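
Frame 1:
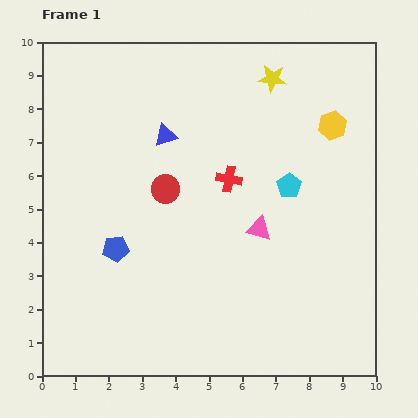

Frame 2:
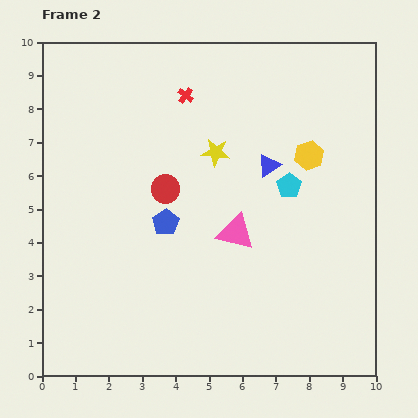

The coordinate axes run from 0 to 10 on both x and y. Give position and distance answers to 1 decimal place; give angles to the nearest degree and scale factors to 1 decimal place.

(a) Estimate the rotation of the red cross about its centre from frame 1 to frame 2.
29° clockwise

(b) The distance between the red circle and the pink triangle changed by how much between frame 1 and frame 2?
-0.5

Distance in frame 1: 3.0. Distance in frame 2: 2.5.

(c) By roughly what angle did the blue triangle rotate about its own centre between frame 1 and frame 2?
17° counter-clockwise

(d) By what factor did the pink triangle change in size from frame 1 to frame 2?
1.5×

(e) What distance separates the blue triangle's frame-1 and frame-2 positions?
3.2

The blue triangle moved from (3.7, 7.2) to (6.8, 6.3), a distance of √(3.1² + 0.9²) ≈ 3.2.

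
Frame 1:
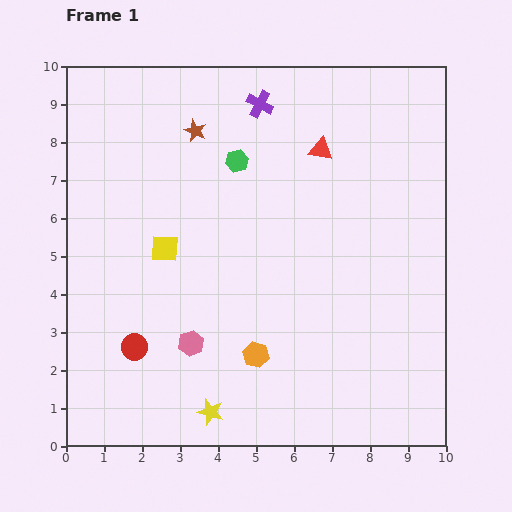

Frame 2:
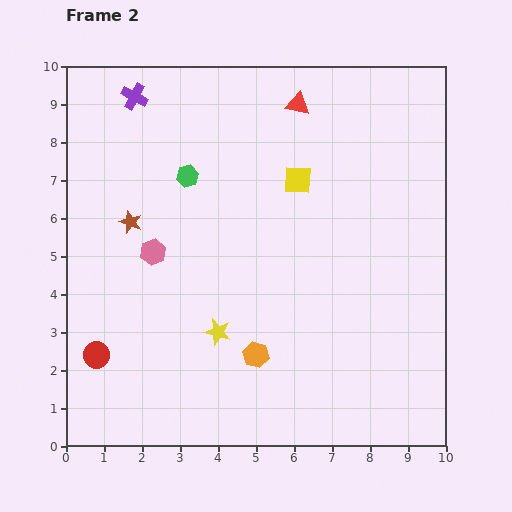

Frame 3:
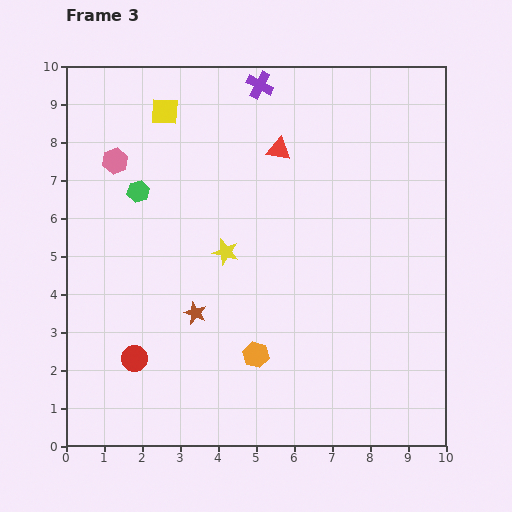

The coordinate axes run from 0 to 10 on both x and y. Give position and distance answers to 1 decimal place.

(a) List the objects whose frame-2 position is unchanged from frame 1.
the orange hexagon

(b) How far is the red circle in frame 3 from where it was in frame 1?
0.3

The red circle moved from (1.8, 2.6) to (1.8, 2.3), a distance of √(0.0² + 0.3²) ≈ 0.3.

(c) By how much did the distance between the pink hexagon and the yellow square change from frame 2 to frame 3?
-2.4

Distance in frame 2: 4.2. Distance in frame 3: 1.8.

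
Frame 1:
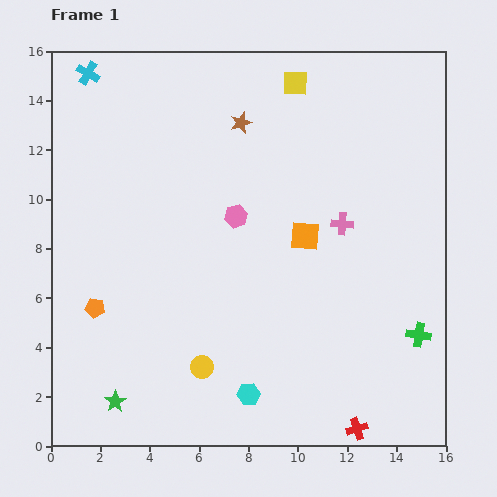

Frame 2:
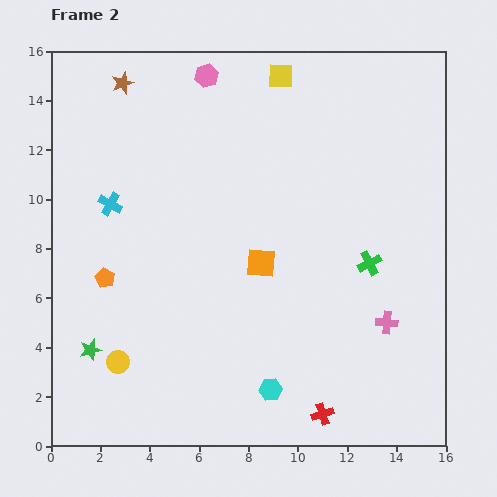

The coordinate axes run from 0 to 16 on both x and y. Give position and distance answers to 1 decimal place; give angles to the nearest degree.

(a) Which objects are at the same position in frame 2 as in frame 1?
none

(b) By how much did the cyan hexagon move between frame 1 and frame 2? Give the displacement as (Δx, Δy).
(0.9, 0.2)

The cyan hexagon was at (8.0, 2.1) in frame 1 and (8.9, 2.3) in frame 2.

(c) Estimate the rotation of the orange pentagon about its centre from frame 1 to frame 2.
19° clockwise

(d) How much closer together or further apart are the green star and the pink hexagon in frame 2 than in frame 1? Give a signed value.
+3.1

Distance in frame 1: 9.0. Distance in frame 2: 12.1.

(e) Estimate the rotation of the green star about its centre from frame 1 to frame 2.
19° clockwise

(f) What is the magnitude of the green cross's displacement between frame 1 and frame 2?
3.5

The green cross moved from (14.9, 4.5) to (12.9, 7.4), a distance of √(2.0² + 2.9²) ≈ 3.5.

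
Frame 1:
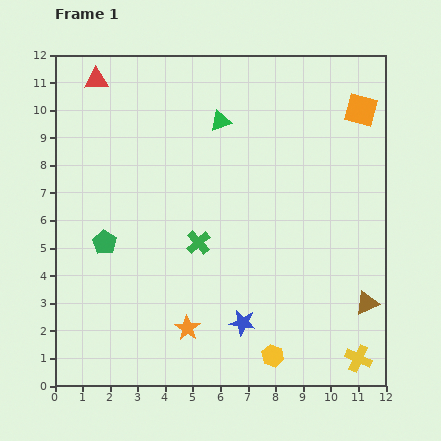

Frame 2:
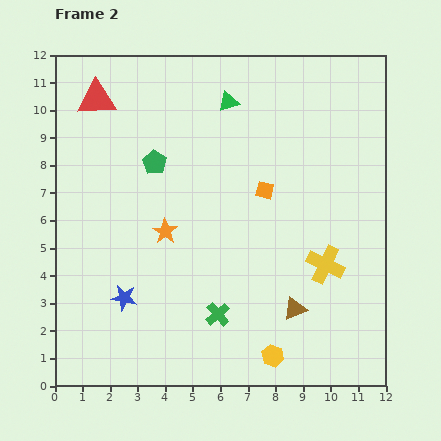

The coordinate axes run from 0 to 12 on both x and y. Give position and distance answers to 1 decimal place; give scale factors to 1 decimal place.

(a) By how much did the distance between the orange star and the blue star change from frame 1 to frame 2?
+0.8

Distance in frame 1: 2.0. Distance in frame 2: 2.8.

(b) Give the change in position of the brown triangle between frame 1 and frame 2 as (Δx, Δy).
(-2.6, -0.2)

The brown triangle was at (11.3, 3.0) in frame 1 and (8.7, 2.8) in frame 2.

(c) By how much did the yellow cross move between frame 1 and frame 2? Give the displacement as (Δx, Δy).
(-1.2, 3.4)

The yellow cross was at (11.0, 1.0) in frame 1 and (9.8, 4.4) in frame 2.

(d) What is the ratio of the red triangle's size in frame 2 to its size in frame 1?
1.6×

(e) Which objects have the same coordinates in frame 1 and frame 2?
the yellow hexagon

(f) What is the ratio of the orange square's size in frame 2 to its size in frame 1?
0.6×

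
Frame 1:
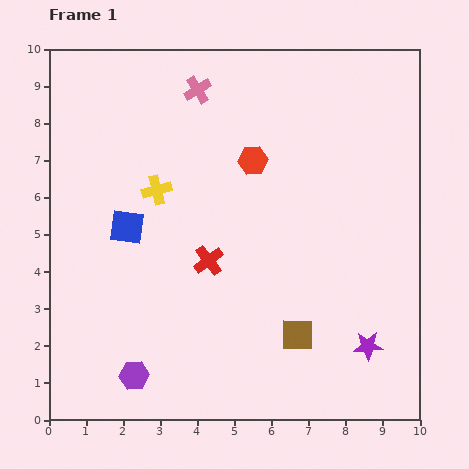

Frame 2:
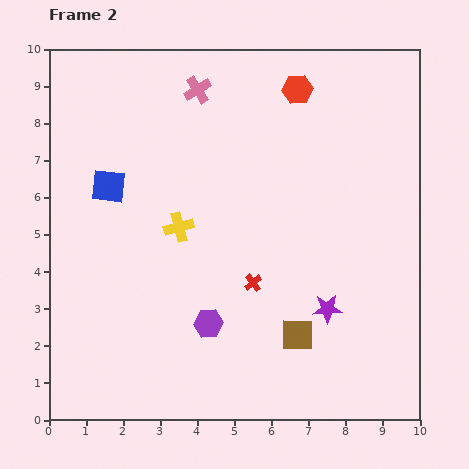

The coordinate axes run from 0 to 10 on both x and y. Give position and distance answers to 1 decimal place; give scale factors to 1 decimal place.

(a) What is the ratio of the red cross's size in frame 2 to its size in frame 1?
0.6×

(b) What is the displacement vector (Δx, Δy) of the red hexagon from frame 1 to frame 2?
(1.2, 1.9)

The red hexagon was at (5.5, 7.0) in frame 1 and (6.7, 8.9) in frame 2.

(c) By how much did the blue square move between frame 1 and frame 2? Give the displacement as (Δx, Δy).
(-0.5, 1.1)

The blue square was at (2.1, 5.2) in frame 1 and (1.6, 6.3) in frame 2.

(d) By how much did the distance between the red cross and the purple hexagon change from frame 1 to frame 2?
-2.1

Distance in frame 1: 3.7. Distance in frame 2: 1.6.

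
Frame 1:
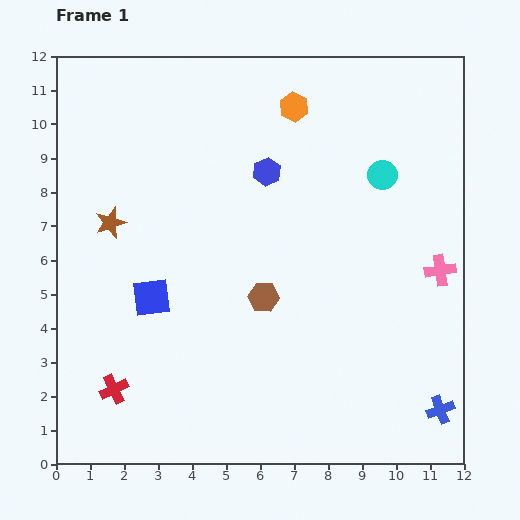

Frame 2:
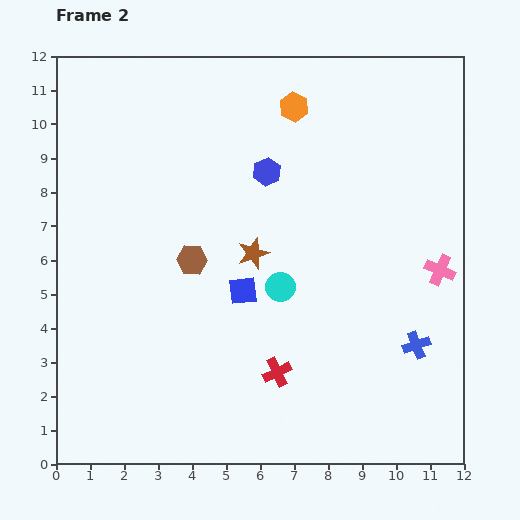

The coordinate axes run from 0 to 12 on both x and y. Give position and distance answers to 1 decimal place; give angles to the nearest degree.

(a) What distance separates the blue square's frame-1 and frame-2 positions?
2.7

The blue square moved from (2.8, 4.9) to (5.5, 5.1), a distance of √(2.7² + 0.2²) ≈ 2.7.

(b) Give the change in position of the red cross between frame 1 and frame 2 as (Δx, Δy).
(4.8, 0.5)

The red cross was at (1.7, 2.2) in frame 1 and (6.5, 2.7) in frame 2.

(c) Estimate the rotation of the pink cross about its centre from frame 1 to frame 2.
32° clockwise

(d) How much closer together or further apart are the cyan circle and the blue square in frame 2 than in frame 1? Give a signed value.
-6.6

Distance in frame 1: 7.7. Distance in frame 2: 1.1.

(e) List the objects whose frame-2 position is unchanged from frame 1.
the orange hexagon, the pink cross, the blue hexagon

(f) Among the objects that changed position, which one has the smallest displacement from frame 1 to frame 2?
the blue cross

(moved 2.0)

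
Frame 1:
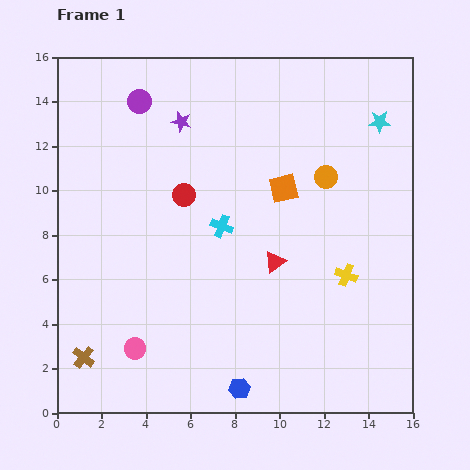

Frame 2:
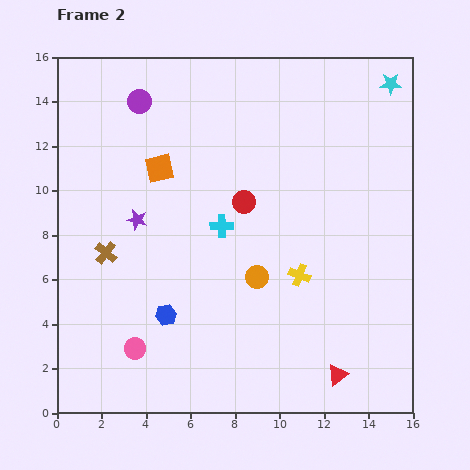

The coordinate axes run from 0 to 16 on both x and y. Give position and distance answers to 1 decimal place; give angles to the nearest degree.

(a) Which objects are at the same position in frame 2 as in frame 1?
the cyan cross, the purple circle, the pink circle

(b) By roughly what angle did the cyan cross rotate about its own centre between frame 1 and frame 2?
23° counter-clockwise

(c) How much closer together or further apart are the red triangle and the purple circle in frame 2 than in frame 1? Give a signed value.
+5.8

Distance in frame 1: 9.4. Distance in frame 2: 15.2.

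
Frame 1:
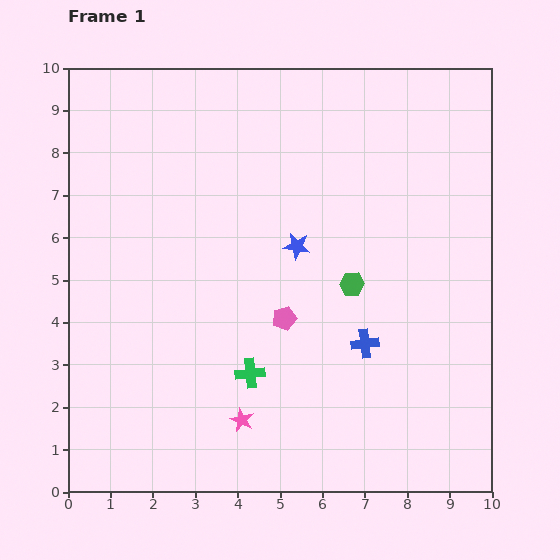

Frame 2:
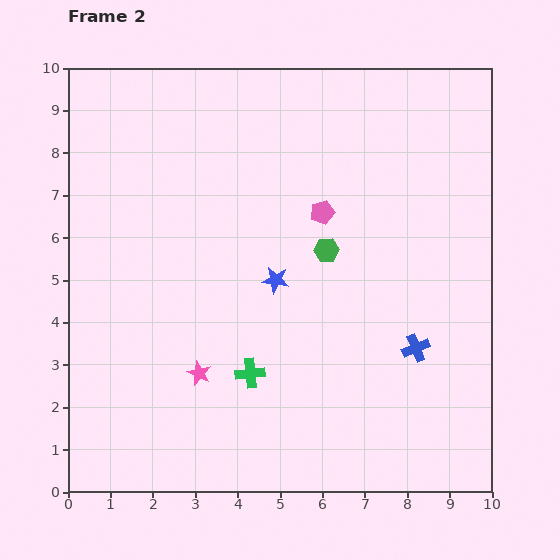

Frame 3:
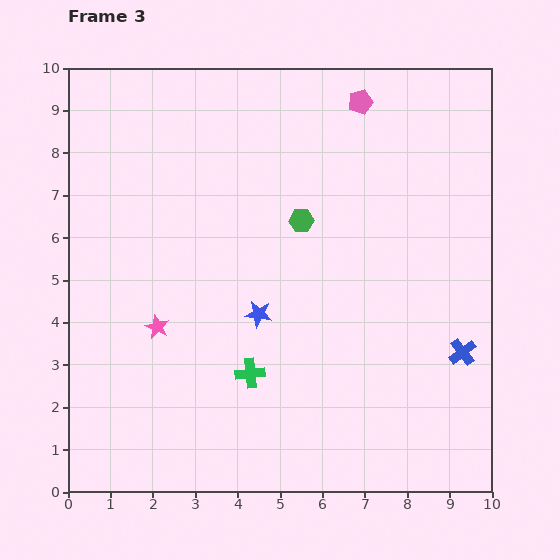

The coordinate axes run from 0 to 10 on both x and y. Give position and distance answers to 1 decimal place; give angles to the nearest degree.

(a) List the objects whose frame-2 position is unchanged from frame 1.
the green cross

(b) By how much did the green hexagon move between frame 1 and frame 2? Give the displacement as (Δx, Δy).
(-0.6, 0.8)

The green hexagon was at (6.7, 4.9) in frame 1 and (6.1, 5.7) in frame 2.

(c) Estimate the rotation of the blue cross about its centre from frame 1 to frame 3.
30° counter-clockwise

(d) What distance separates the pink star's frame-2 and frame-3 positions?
1.5

The pink star moved from (3.1, 2.8) to (2.1, 3.9), a distance of √(1.0² + 1.1²) ≈ 1.5.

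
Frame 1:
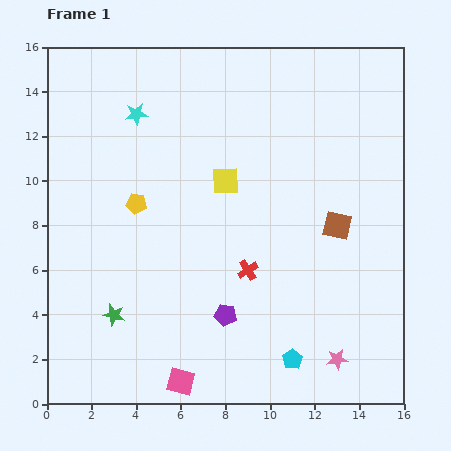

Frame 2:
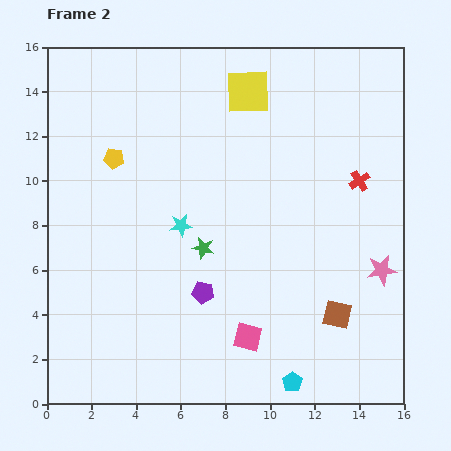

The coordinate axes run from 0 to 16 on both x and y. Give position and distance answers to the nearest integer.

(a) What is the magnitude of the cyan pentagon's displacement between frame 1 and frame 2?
1

The cyan pentagon moved from (11, 2) to (11, 1), a distance of √(0² + 1²) ≈ 1.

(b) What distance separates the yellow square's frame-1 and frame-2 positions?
4

The yellow square moved from (8, 10) to (9, 14), a distance of √(1² + 4²) ≈ 4.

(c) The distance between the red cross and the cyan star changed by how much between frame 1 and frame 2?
-1

Distance in frame 1: 9. Distance in frame 2: 8.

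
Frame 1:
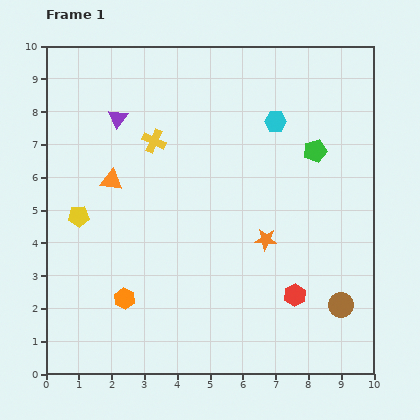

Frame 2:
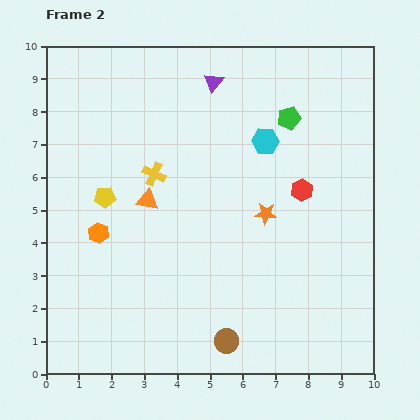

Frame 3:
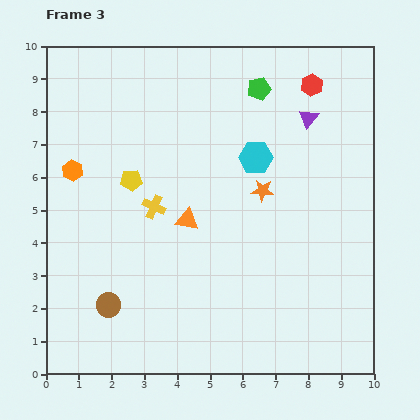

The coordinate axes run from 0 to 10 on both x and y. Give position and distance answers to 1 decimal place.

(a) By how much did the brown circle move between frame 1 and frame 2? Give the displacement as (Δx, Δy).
(-3.5, -1.1)

The brown circle was at (9.0, 2.1) in frame 1 and (5.5, 1.0) in frame 2.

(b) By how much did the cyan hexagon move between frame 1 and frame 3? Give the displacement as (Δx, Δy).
(-0.6, -1.1)

The cyan hexagon was at (7.0, 7.7) in frame 1 and (6.4, 6.6) in frame 3.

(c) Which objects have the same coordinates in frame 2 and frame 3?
none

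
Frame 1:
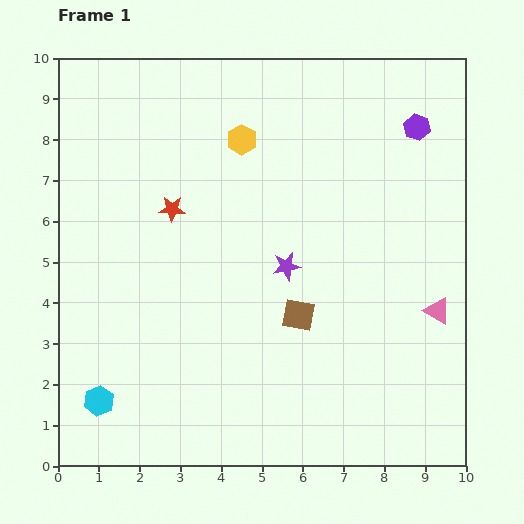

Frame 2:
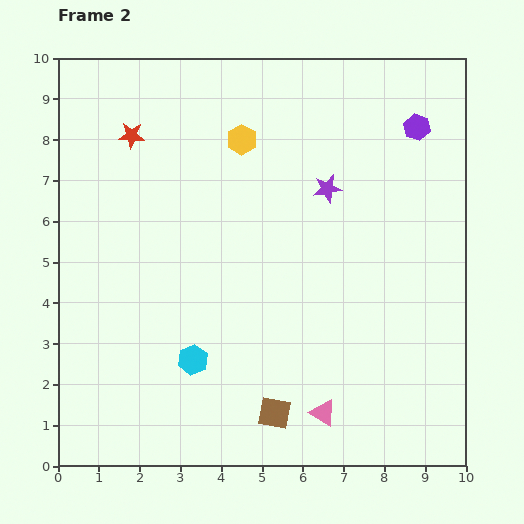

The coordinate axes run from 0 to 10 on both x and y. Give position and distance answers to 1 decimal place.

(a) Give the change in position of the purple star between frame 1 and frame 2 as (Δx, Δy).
(1.0, 1.9)

The purple star was at (5.6, 4.9) in frame 1 and (6.6, 6.8) in frame 2.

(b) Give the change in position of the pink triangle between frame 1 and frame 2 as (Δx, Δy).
(-2.8, -2.5)

The pink triangle was at (9.3, 3.8) in frame 1 and (6.5, 1.3) in frame 2.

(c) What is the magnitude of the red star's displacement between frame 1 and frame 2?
2.1

The red star moved from (2.8, 6.3) to (1.8, 8.1), a distance of √(1.0² + 1.8²) ≈ 2.1.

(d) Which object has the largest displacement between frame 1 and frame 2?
the pink triangle

(moved 3.8; next 2.5)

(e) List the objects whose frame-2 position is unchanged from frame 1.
the yellow hexagon, the purple hexagon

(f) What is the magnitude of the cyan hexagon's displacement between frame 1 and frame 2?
2.5

The cyan hexagon moved from (1.0, 1.6) to (3.3, 2.6), a distance of √(2.3² + 1.0²) ≈ 2.5.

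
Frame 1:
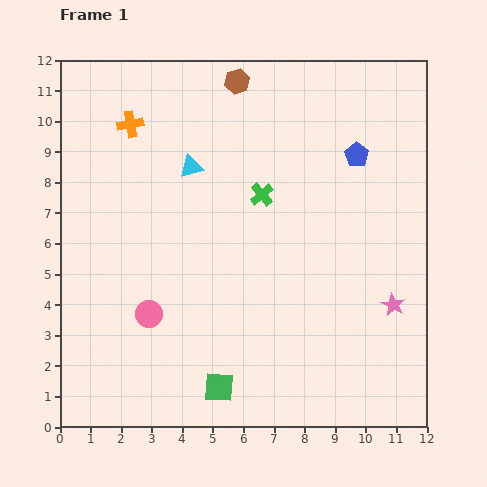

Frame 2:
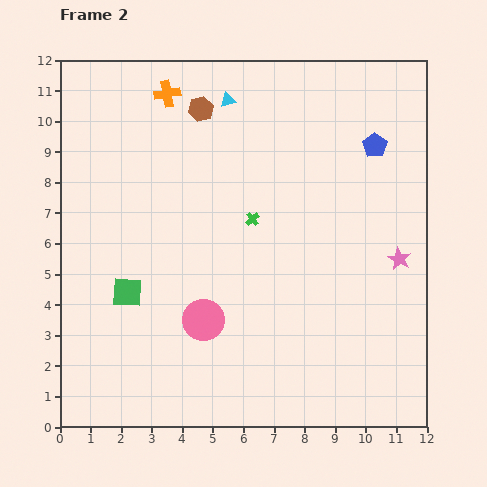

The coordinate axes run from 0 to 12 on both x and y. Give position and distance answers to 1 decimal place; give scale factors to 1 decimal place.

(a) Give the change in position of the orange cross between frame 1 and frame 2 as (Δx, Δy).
(1.2, 1.0)

The orange cross was at (2.3, 9.9) in frame 1 and (3.5, 10.9) in frame 2.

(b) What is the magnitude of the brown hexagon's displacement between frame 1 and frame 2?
1.5

The brown hexagon moved from (5.8, 11.3) to (4.6, 10.4), a distance of √(1.2² + 0.9²) ≈ 1.5.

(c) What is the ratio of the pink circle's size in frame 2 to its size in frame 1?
1.5×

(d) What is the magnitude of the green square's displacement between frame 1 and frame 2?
4.3

The green square moved from (5.2, 1.3) to (2.2, 4.4), a distance of √(3.0² + 3.1²) ≈ 4.3.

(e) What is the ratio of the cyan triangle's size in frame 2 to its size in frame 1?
0.7×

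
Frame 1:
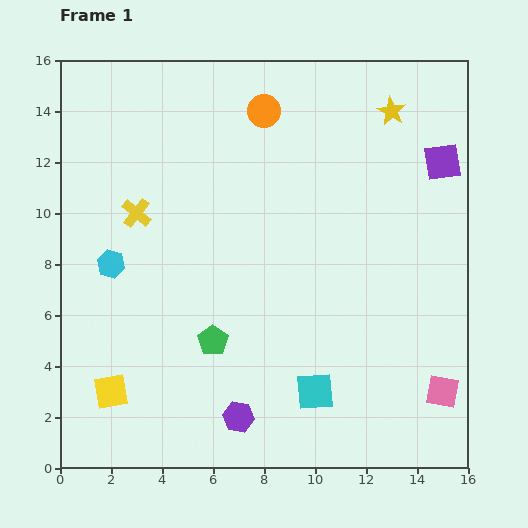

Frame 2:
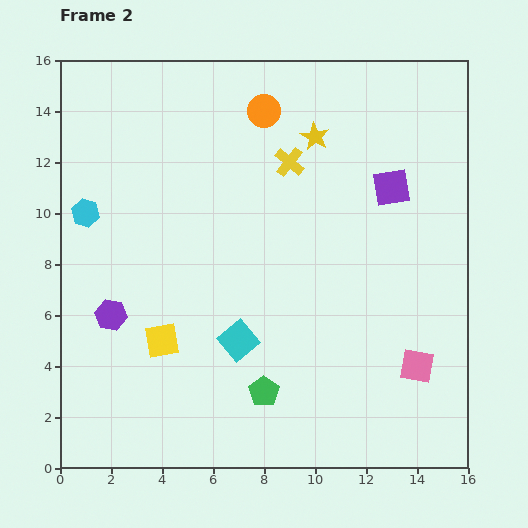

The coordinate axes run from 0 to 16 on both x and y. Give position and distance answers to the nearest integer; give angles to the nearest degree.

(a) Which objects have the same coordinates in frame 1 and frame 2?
the orange circle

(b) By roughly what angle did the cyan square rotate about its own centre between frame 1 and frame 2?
35° counter-clockwise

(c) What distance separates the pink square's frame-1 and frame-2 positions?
1

The pink square moved from (15, 3) to (14, 4), a distance of √(1² + 1²) ≈ 1.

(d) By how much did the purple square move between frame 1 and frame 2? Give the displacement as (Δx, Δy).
(-2, -1)

The purple square was at (15, 12) in frame 1 and (13, 11) in frame 2.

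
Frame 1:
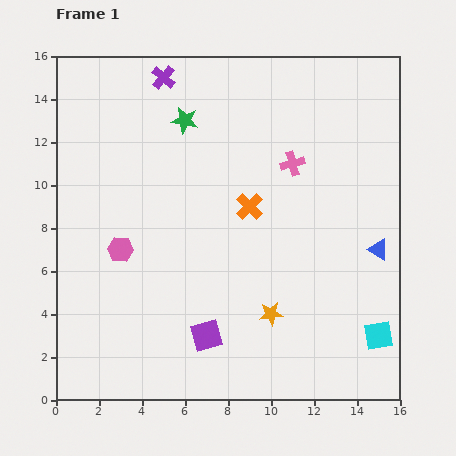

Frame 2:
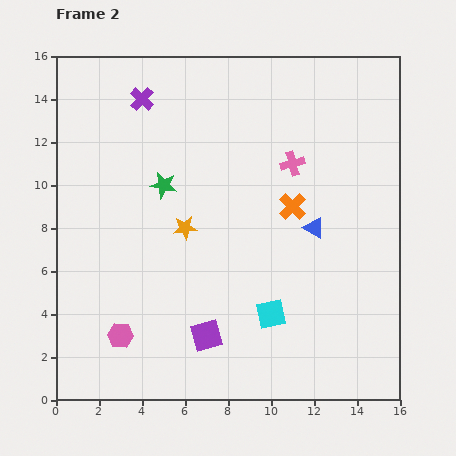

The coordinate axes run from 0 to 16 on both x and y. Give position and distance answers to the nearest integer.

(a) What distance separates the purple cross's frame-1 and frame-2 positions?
1

The purple cross moved from (5, 15) to (4, 14), a distance of √(1² + 1²) ≈ 1.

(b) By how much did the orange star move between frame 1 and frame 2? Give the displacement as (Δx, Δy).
(-4, 4)

The orange star was at (10, 4) in frame 1 and (6, 8) in frame 2.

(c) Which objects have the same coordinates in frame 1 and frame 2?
the purple square, the pink cross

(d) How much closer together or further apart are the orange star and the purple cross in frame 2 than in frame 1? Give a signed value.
-6

Distance in frame 1: 12. Distance in frame 2: 6.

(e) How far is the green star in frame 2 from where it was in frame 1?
3

The green star moved from (6, 13) to (5, 10), a distance of √(1² + 3²) ≈ 3.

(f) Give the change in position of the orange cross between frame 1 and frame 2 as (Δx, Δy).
(2, 0)

The orange cross was at (9, 9) in frame 1 and (11, 9) in frame 2.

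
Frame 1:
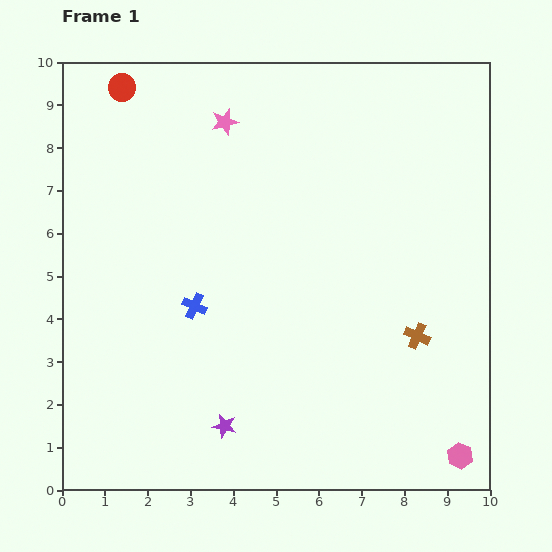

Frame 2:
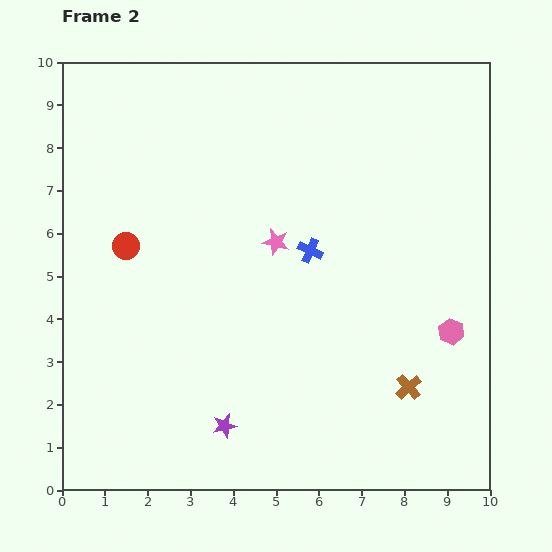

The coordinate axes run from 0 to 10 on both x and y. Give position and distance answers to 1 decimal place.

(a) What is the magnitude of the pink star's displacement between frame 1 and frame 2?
3.0

The pink star moved from (3.8, 8.6) to (5.0, 5.8), a distance of √(1.2² + 2.8²) ≈ 3.0.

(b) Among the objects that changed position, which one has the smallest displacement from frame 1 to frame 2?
the brown cross

(moved 1.2)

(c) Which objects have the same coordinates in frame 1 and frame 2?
the purple star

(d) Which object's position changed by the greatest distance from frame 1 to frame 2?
the red circle

(moved 3.7; next 3.0)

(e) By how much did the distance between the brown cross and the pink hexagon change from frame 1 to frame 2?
-1.4

Distance in frame 1: 3.0. Distance in frame 2: 1.6.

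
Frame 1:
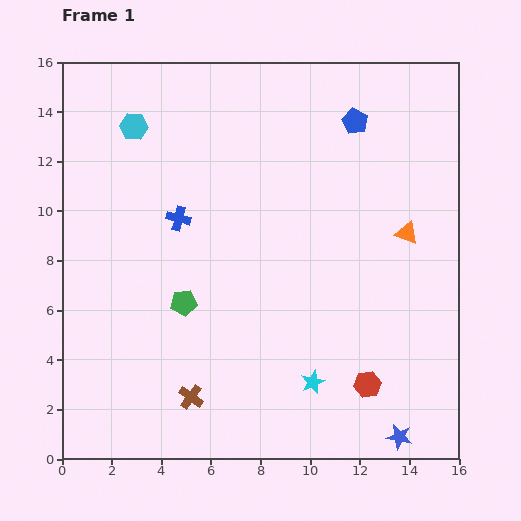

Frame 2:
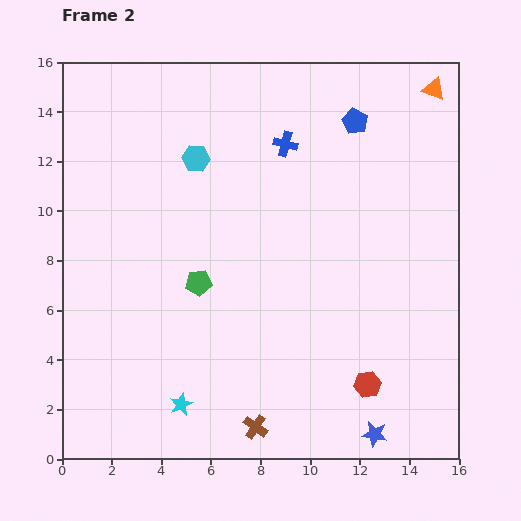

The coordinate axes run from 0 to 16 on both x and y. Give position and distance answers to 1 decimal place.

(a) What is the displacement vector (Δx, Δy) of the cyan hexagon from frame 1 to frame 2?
(2.5, -1.3)

The cyan hexagon was at (2.9, 13.4) in frame 1 and (5.4, 12.1) in frame 2.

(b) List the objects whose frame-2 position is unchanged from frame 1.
the blue pentagon, the red hexagon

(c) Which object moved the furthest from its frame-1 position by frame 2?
the orange triangle

(moved 5.9; next 5.4)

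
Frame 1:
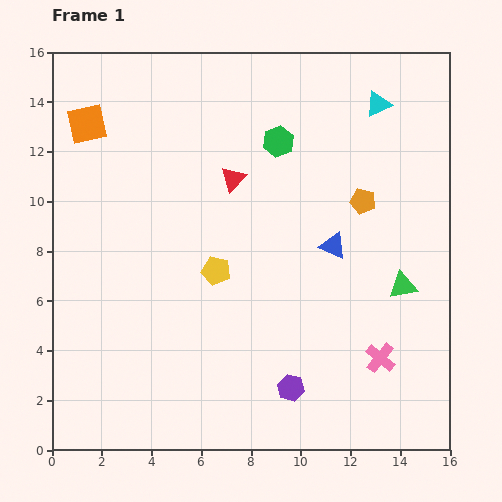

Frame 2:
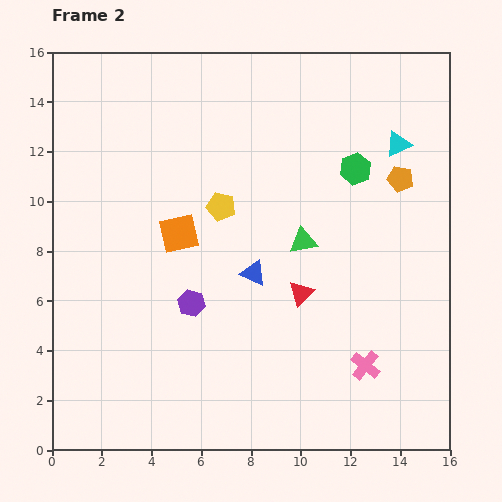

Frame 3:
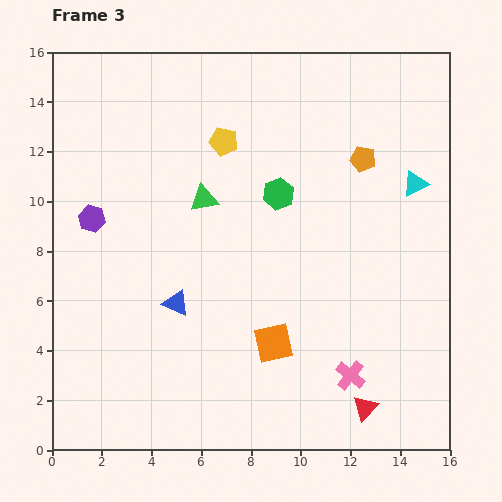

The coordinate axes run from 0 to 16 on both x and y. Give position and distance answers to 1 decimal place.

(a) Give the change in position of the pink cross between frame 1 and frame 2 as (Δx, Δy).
(-0.6, -0.3)

The pink cross was at (13.2, 3.7) in frame 1 and (12.6, 3.4) in frame 2.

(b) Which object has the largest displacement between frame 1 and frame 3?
the orange square

(moved 11.6; next 10.6)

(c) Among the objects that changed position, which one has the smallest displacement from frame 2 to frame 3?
the pink cross

(moved 0.7)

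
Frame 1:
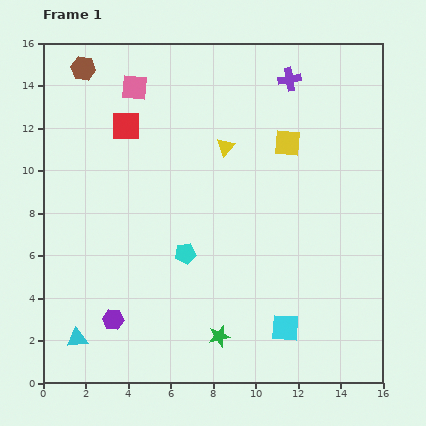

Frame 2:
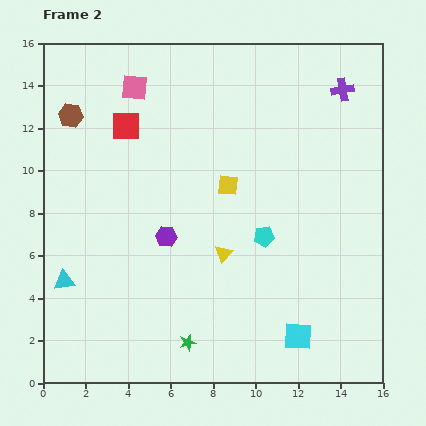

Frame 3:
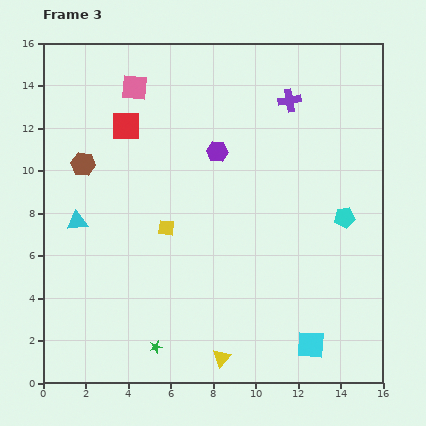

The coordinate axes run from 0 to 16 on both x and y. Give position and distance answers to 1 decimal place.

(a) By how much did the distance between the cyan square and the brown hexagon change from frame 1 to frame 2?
-0.6

Distance in frame 1: 15.5. Distance in frame 2: 14.9.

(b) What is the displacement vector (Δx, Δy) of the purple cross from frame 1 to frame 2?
(2.5, -0.5)

The purple cross was at (11.6, 14.3) in frame 1 and (14.1, 13.8) in frame 2.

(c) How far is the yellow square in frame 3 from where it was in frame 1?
7.0

The yellow square moved from (11.5, 11.3) to (5.8, 7.3), a distance of √(5.7² + 4.0²) ≈ 7.0.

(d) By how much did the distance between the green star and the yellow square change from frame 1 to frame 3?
-4.0

Distance in frame 1: 9.6. Distance in frame 3: 5.6.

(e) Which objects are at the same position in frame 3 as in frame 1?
the pink square, the red square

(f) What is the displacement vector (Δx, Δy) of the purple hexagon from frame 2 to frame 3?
(2.4, 4.0)

The purple hexagon was at (5.8, 6.9) in frame 2 and (8.2, 10.9) in frame 3.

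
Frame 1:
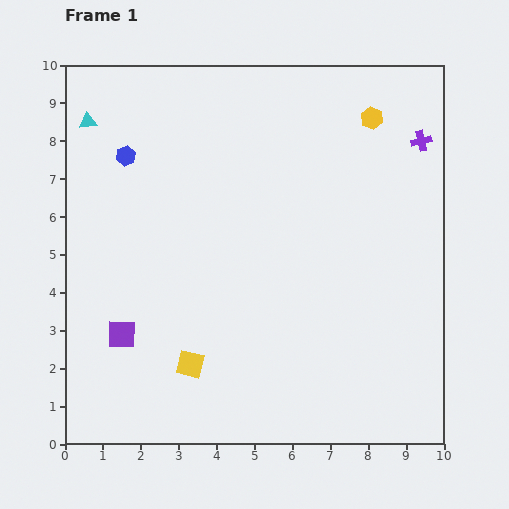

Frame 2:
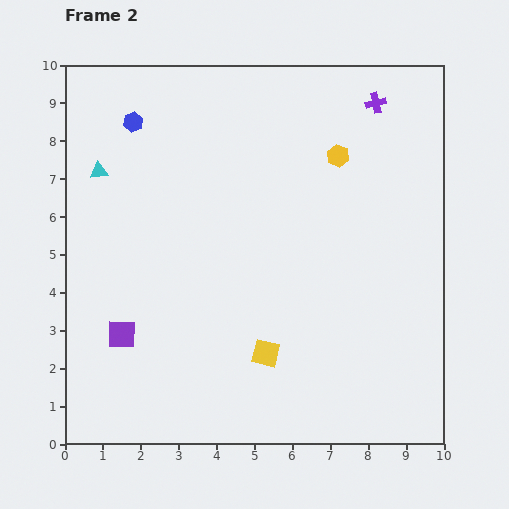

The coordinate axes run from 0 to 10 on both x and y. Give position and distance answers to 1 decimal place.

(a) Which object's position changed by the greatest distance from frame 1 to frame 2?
the yellow square

(moved 2.0; next 1.6)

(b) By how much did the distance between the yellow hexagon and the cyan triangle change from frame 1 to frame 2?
-1.2

Distance in frame 1: 7.5. Distance in frame 2: 6.3.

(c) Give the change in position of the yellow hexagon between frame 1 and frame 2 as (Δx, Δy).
(-0.9, -1.0)

The yellow hexagon was at (8.1, 8.6) in frame 1 and (7.2, 7.6) in frame 2.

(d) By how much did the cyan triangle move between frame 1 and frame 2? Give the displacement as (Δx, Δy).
(0.3, -1.3)

The cyan triangle was at (0.6, 8.5) in frame 1 and (0.9, 7.2) in frame 2.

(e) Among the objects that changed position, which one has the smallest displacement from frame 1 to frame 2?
the blue hexagon

(moved 0.9)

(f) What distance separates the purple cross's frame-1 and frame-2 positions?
1.6

The purple cross moved from (9.4, 8.0) to (8.2, 9.0), a distance of √(1.2² + 1.0²) ≈ 1.6.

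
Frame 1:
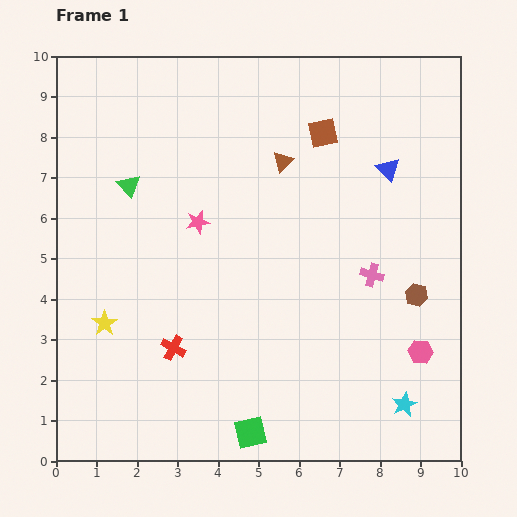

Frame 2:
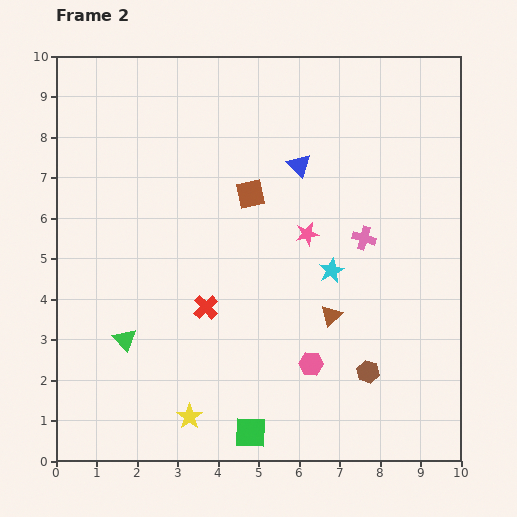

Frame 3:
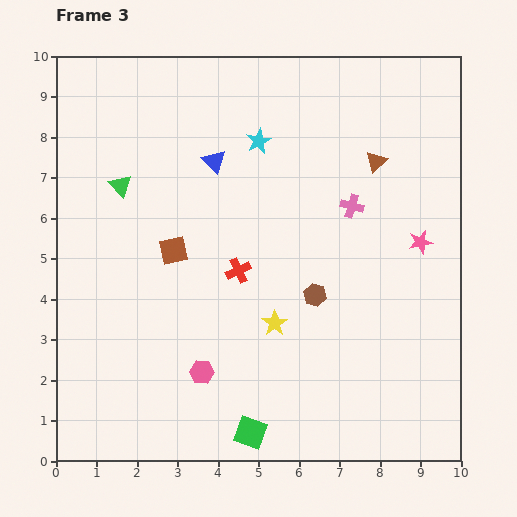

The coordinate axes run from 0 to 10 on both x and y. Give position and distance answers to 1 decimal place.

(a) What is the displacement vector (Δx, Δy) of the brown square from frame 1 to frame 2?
(-1.8, -1.5)

The brown square was at (6.6, 8.1) in frame 1 and (4.8, 6.6) in frame 2.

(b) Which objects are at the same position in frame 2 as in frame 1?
the green square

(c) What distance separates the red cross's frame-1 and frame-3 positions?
2.5

The red cross moved from (2.9, 2.8) to (4.5, 4.7), a distance of √(1.6² + 1.9²) ≈ 2.5.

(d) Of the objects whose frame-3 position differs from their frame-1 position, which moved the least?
the green triangle

(moved 0.2)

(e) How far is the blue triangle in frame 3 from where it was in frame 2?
2.1

The blue triangle moved from (6.0, 7.3) to (3.9, 7.4), a distance of √(2.1² + 0.1²) ≈ 2.1.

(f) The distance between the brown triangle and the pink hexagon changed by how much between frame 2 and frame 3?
+5.4

Distance in frame 2: 1.3. Distance in frame 3: 6.7.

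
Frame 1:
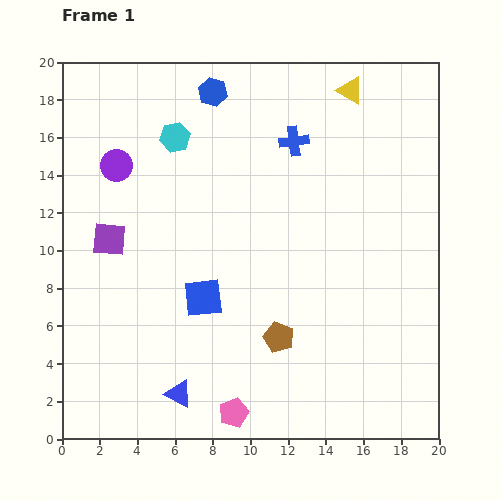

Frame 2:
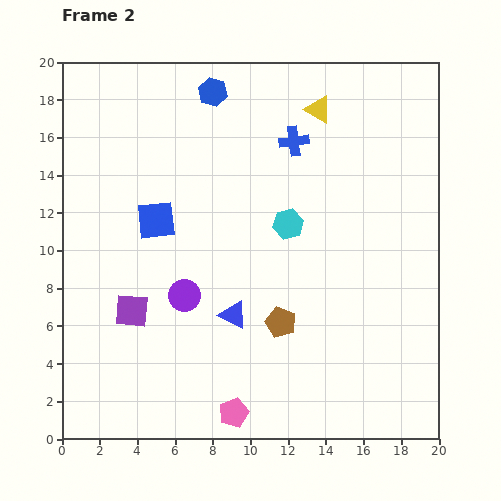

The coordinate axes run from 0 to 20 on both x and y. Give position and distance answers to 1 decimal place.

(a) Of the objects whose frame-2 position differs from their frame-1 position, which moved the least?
the brown pentagon

(moved 0.8)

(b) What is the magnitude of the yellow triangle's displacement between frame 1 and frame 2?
2.0

The yellow triangle moved from (15.3, 18.5) to (13.6, 17.5), a distance of √(1.7² + 1.0²) ≈ 2.0.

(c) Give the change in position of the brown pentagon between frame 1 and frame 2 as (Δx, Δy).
(0.1, 0.8)

The brown pentagon was at (11.5, 5.4) in frame 1 and (11.6, 6.2) in frame 2.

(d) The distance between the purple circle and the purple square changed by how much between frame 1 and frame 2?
-1.0

Distance in frame 1: 3.9. Distance in frame 2: 2.9.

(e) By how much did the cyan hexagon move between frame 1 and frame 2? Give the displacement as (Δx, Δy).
(6.0, -4.6)

The cyan hexagon was at (6.0, 16.0) in frame 1 and (12.0, 11.4) in frame 2.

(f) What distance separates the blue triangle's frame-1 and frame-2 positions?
5.1

The blue triangle moved from (6.2, 2.4) to (9.1, 6.6), a distance of √(2.9² + 4.2²) ≈ 5.1.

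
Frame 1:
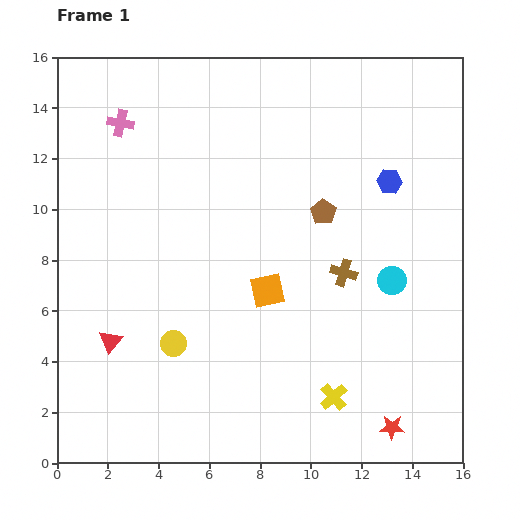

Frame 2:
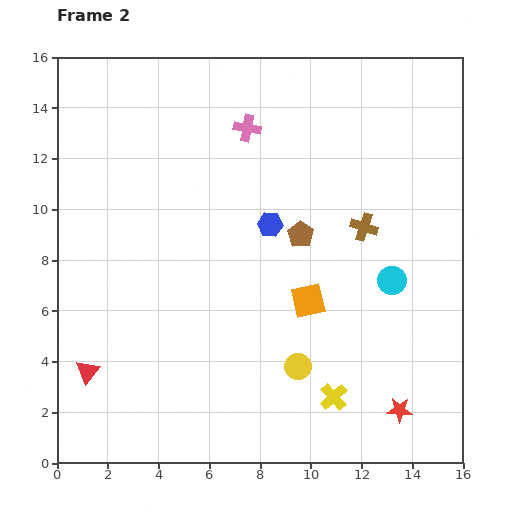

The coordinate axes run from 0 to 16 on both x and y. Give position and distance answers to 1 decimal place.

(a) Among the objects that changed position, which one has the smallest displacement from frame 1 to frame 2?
the red star

(moved 0.8)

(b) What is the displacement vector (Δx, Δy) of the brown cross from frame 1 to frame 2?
(0.8, 1.8)

The brown cross was at (11.3, 7.5) in frame 1 and (12.1, 9.3) in frame 2.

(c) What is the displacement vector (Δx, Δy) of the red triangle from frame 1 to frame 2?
(-0.9, -1.2)

The red triangle was at (2.1, 4.8) in frame 1 and (1.2, 3.6) in frame 2.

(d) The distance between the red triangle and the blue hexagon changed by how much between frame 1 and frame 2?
-3.5

Distance in frame 1: 12.7. Distance in frame 2: 9.2.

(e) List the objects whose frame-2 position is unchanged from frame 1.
the yellow cross, the cyan circle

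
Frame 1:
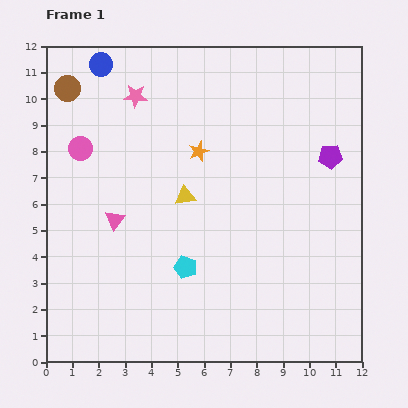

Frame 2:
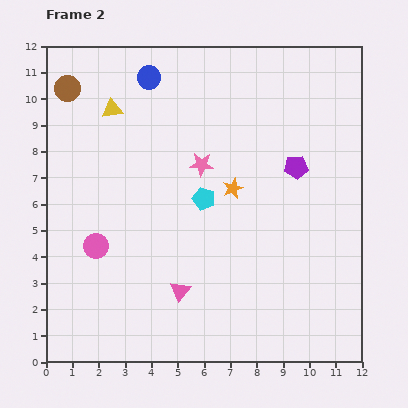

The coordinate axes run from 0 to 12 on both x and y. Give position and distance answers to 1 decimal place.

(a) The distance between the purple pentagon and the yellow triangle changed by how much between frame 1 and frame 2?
+1.6

Distance in frame 1: 5.7. Distance in frame 2: 7.3.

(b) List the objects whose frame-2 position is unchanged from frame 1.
the brown circle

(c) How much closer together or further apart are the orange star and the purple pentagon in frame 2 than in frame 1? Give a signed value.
-2.5

Distance in frame 1: 5.0. Distance in frame 2: 2.5.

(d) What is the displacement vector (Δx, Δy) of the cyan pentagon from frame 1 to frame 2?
(0.7, 2.6)

The cyan pentagon was at (5.3, 3.6) in frame 1 and (6.0, 6.2) in frame 2.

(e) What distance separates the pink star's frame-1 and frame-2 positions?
3.6

The pink star moved from (3.4, 10.1) to (5.9, 7.5), a distance of √(2.5² + 2.6²) ≈ 3.6.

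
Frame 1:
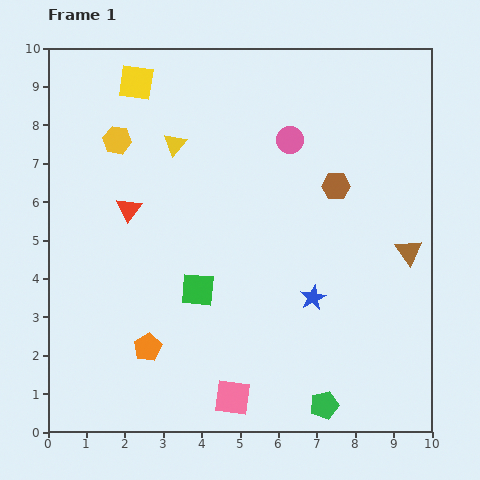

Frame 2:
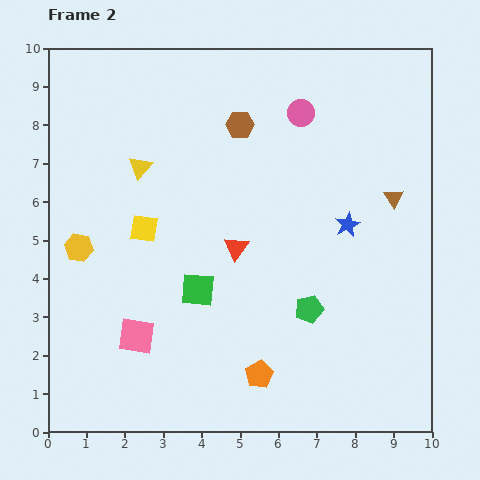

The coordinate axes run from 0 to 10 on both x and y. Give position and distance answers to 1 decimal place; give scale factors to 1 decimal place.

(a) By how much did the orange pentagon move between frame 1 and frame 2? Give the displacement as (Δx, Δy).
(2.9, -0.7)

The orange pentagon was at (2.6, 2.2) in frame 1 and (5.5, 1.5) in frame 2.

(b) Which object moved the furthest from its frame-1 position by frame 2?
the yellow square

(moved 3.8; next 3.0)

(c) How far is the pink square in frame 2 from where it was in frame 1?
3.0

The pink square moved from (4.8, 0.9) to (2.3, 2.5), a distance of √(2.5² + 1.6²) ≈ 3.0.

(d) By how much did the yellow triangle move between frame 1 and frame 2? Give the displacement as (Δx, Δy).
(-0.9, -0.6)

The yellow triangle was at (3.3, 7.5) in frame 1 and (2.4, 6.9) in frame 2.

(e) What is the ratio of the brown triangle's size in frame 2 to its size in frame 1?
0.7×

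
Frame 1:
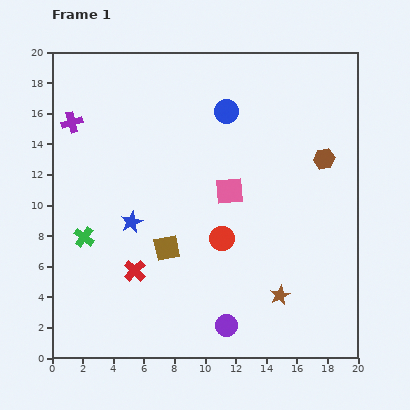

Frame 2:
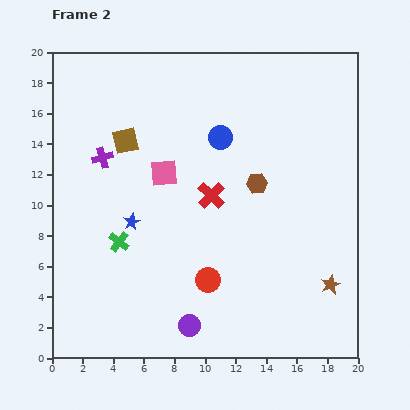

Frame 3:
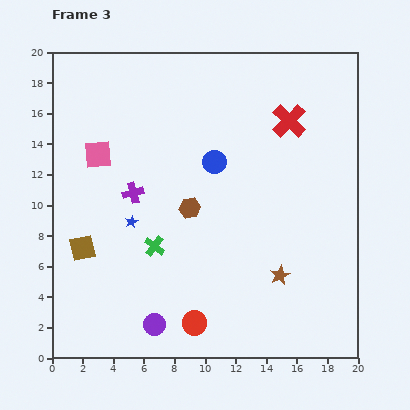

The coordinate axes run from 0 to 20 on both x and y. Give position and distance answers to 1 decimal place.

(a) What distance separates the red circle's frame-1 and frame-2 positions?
2.8

The red circle moved from (11.1, 7.8) to (10.2, 5.1), a distance of √(0.9² + 2.7²) ≈ 2.8.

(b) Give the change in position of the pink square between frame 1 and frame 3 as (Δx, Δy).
(-8.6, 2.4)

The pink square was at (11.6, 10.9) in frame 1 and (3.0, 13.3) in frame 3.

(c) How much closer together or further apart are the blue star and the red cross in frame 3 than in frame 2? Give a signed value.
+6.7

Distance in frame 2: 5.5. Distance in frame 3: 12.2.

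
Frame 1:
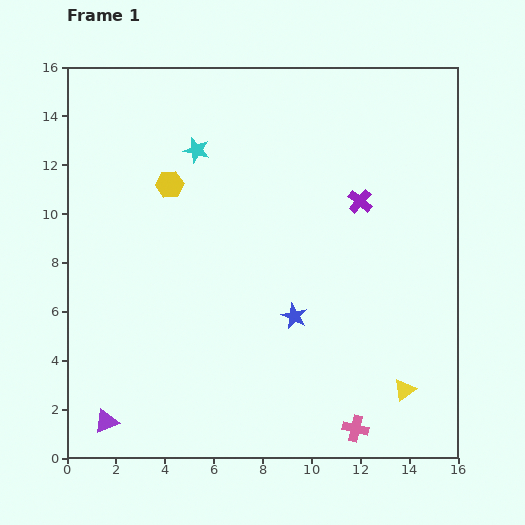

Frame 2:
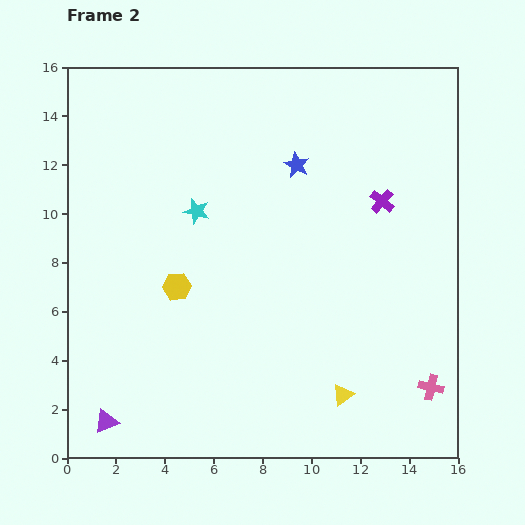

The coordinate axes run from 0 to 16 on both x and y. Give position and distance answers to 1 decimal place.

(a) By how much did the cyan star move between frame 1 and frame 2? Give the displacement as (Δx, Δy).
(0.0, -2.5)

The cyan star was at (5.3, 12.6) in frame 1 and (5.3, 10.1) in frame 2.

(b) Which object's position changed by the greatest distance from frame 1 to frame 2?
the blue star

(moved 6.2; next 4.2)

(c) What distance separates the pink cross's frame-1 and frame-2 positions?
3.5

The pink cross moved from (11.8, 1.2) to (14.9, 2.9), a distance of √(3.1² + 1.7²) ≈ 3.5.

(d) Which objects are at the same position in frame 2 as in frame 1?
the purple triangle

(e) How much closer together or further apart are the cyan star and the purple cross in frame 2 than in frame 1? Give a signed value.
+0.6

Distance in frame 1: 7.0. Distance in frame 2: 7.6.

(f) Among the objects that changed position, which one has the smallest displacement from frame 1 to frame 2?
the purple cross

(moved 0.9)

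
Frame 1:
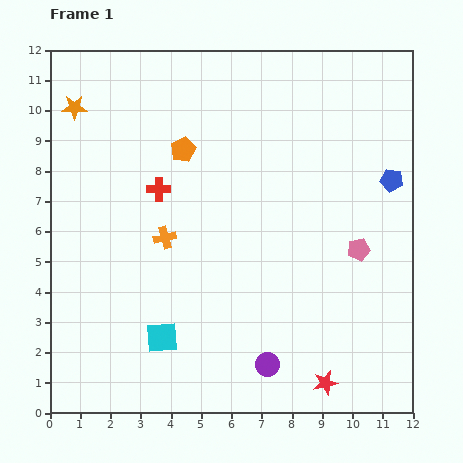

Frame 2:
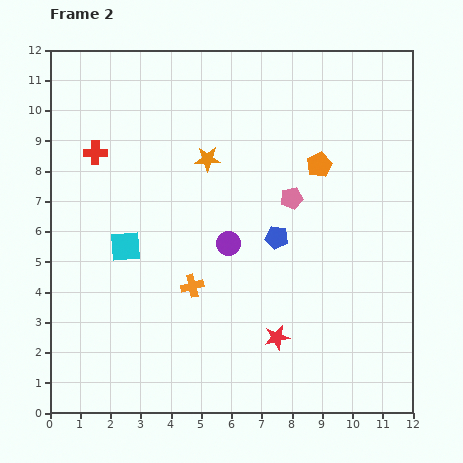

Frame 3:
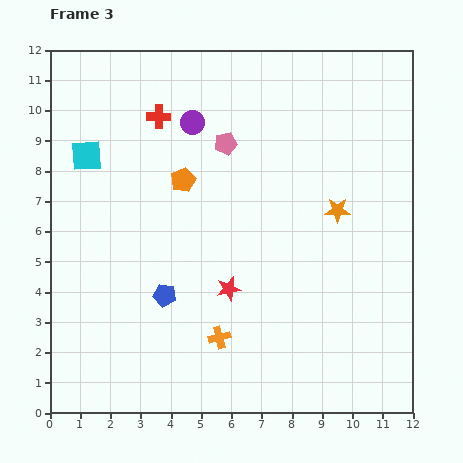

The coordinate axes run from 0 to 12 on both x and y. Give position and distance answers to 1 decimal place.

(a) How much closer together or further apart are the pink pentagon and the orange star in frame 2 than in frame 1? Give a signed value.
-7.4

Distance in frame 1: 10.5. Distance in frame 2: 3.1.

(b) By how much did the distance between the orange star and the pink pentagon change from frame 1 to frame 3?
-6.2

Distance in frame 1: 10.5. Distance in frame 3: 4.3.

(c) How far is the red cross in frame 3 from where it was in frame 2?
2.4

The red cross moved from (1.5, 8.6) to (3.6, 9.8), a distance of √(2.1² + 1.2²) ≈ 2.4.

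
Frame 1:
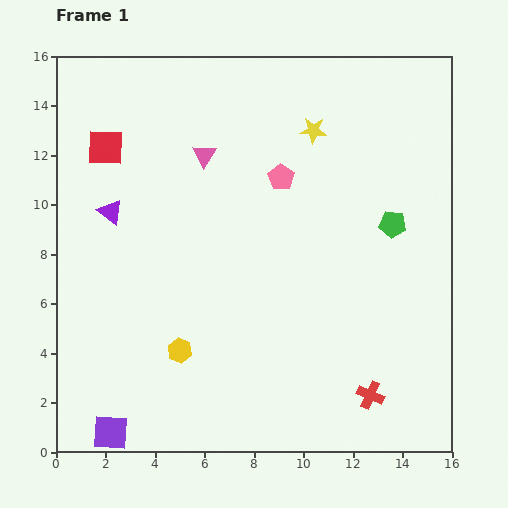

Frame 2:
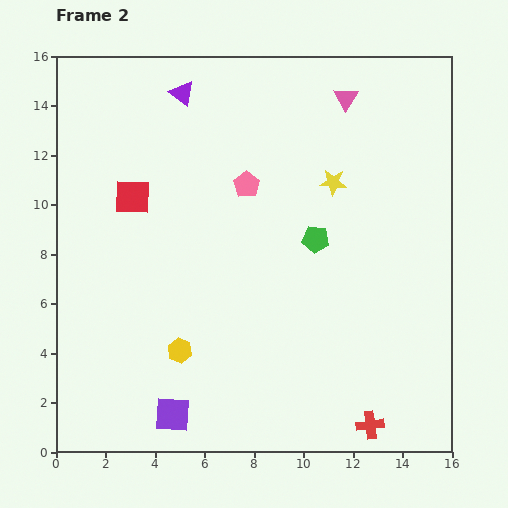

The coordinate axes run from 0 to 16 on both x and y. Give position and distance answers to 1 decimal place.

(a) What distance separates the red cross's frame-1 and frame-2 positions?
1.2

The red cross moved from (12.7, 2.3) to (12.7, 1.1), a distance of √(0.0² + 1.2²) ≈ 1.2.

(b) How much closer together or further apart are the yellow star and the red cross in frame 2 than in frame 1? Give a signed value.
-1.0

Distance in frame 1: 10.9. Distance in frame 2: 9.9.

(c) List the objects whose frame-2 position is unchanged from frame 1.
the yellow hexagon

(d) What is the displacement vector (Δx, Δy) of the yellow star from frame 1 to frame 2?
(0.8, -2.1)

The yellow star was at (10.4, 13.0) in frame 1 and (11.2, 10.9) in frame 2.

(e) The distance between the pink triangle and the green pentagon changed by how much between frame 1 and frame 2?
-2.3

Distance in frame 1: 8.1. Distance in frame 2: 5.8.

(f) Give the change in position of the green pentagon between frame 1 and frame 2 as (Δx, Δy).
(-3.1, -0.6)

The green pentagon was at (13.6, 9.2) in frame 1 and (10.5, 8.6) in frame 2.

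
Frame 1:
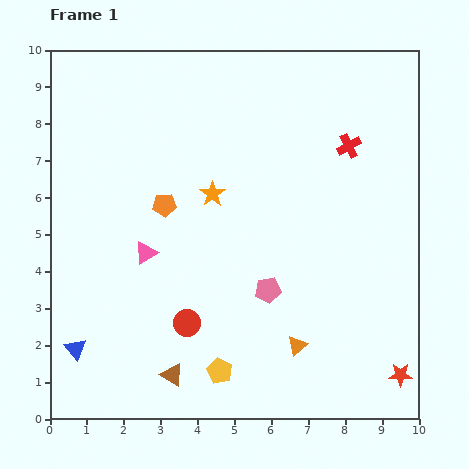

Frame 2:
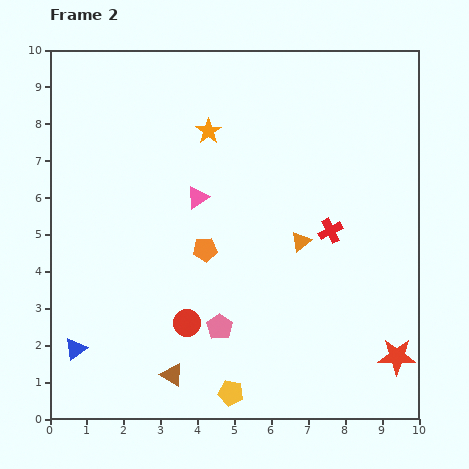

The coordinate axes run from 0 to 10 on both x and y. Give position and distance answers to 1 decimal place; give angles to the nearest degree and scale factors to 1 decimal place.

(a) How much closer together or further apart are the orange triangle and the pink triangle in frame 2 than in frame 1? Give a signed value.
-1.8

Distance in frame 1: 4.8. Distance in frame 2: 3.0.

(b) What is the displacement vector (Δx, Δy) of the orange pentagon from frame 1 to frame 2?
(1.1, -1.2)

The orange pentagon was at (3.1, 5.8) in frame 1 and (4.2, 4.6) in frame 2.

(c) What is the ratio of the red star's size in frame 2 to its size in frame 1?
1.6×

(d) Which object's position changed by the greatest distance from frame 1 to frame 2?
the orange triangle

(moved 2.8; next 2.4)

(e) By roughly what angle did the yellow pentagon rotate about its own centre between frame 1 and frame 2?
16° counter-clockwise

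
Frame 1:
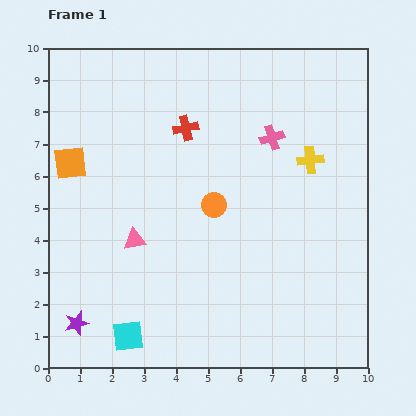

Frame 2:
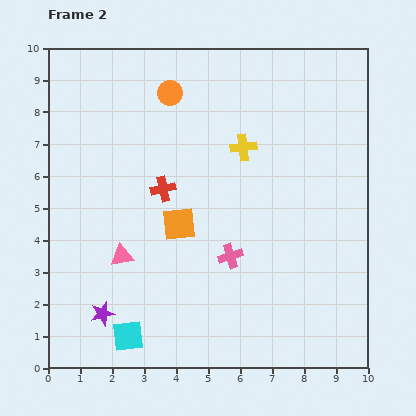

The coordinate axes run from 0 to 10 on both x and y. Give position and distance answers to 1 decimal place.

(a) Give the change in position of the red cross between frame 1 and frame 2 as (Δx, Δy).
(-0.7, -1.9)

The red cross was at (4.3, 7.5) in frame 1 and (3.6, 5.6) in frame 2.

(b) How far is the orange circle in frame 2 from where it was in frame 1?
3.8

The orange circle moved from (5.2, 5.1) to (3.8, 8.6), a distance of √(1.4² + 3.5²) ≈ 3.8.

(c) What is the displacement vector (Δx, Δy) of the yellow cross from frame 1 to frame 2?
(-2.1, 0.4)

The yellow cross was at (8.2, 6.5) in frame 1 and (6.1, 6.9) in frame 2.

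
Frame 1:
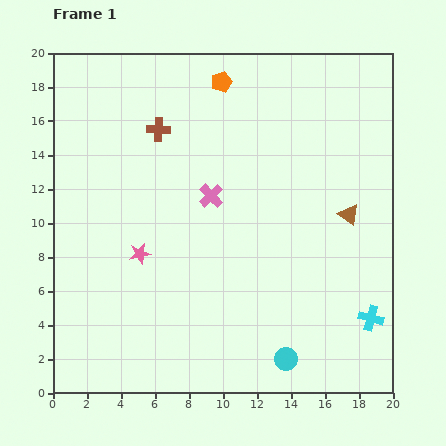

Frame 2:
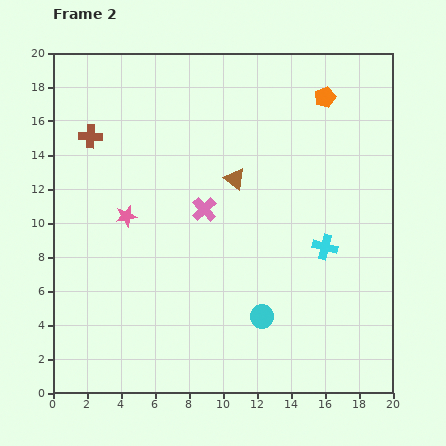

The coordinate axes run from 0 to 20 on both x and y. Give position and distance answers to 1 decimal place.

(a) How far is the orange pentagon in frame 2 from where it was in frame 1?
6.2

The orange pentagon moved from (9.9, 18.3) to (16.0, 17.4), a distance of √(6.1² + 0.9²) ≈ 6.2.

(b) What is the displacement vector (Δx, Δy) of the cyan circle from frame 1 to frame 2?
(-1.4, 2.5)

The cyan circle was at (13.7, 2.0) in frame 1 and (12.3, 4.5) in frame 2.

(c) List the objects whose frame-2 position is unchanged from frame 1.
none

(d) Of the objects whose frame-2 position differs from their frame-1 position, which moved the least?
the pink cross

(moved 0.9)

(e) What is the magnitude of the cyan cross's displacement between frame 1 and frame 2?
5.0

The cyan cross moved from (18.7, 4.4) to (16.0, 8.6), a distance of √(2.7² + 4.2²) ≈ 5.0.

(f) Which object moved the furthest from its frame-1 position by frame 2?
the brown triangle

(moved 7.0; next 6.2)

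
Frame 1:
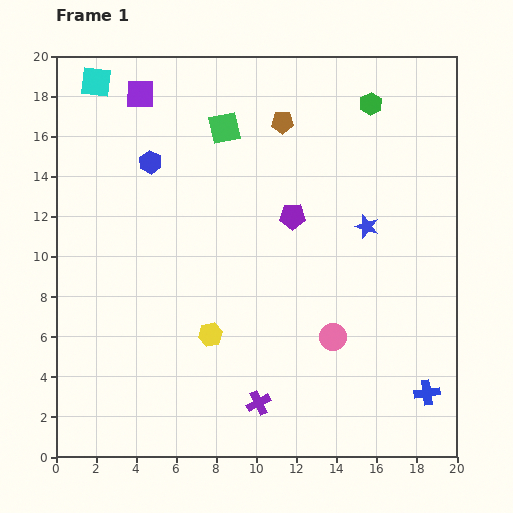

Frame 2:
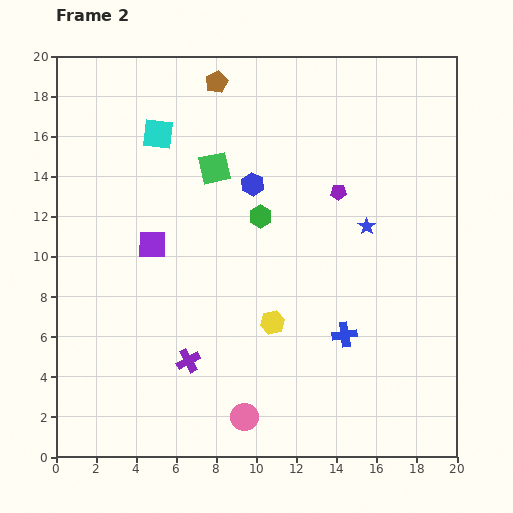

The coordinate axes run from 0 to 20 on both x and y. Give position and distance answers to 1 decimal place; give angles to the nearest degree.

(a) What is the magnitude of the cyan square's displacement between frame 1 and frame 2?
4.0

The cyan square moved from (2.0, 18.7) to (5.1, 16.1), a distance of √(3.1² + 2.6²) ≈ 4.0.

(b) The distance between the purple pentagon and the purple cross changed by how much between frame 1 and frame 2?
+1.8

Distance in frame 1: 9.5. Distance in frame 2: 11.3.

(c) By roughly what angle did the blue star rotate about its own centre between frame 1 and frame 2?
16° clockwise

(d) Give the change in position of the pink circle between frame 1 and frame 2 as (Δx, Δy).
(-4.4, -4.0)

The pink circle was at (13.8, 6.0) in frame 1 and (9.4, 2.0) in frame 2.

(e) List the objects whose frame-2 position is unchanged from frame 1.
the blue star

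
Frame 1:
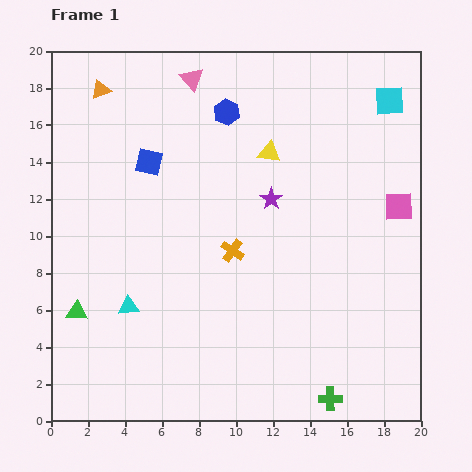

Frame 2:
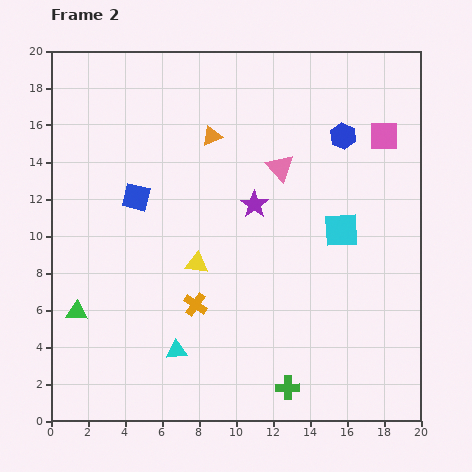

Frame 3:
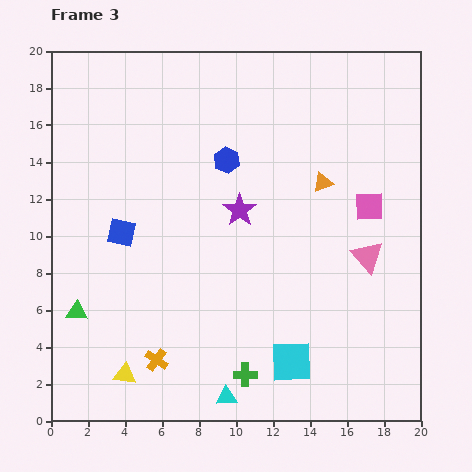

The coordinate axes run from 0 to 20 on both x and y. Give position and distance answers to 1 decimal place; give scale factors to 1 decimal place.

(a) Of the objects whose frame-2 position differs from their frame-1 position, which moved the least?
the purple star

(moved 0.9)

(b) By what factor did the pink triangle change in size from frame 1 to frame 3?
1.4×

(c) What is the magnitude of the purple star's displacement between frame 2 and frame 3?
0.9

The purple star moved from (11.0, 11.7) to (10.2, 11.4), a distance of √(0.8² + 0.3²) ≈ 0.9.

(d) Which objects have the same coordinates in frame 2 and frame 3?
the green triangle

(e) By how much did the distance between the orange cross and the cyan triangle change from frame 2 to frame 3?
+1.6

Distance in frame 2: 2.7. Distance in frame 3: 4.3.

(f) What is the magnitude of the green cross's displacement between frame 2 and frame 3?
2.4

The green cross moved from (12.8, 1.8) to (10.5, 2.5), a distance of √(2.3² + 0.7²) ≈ 2.4.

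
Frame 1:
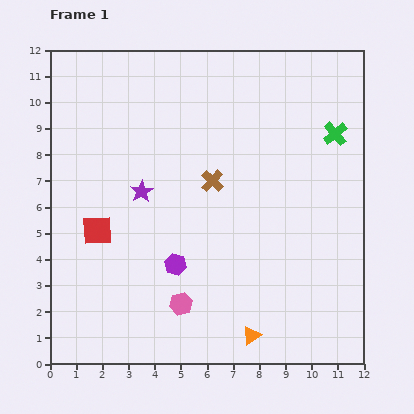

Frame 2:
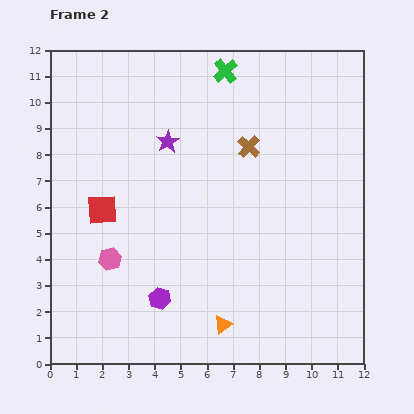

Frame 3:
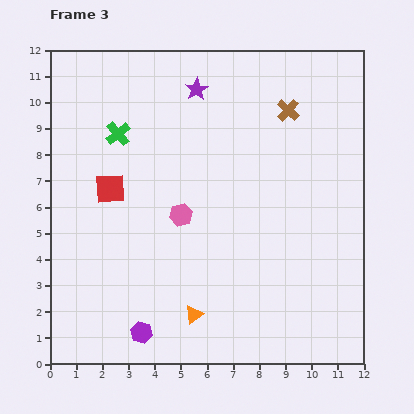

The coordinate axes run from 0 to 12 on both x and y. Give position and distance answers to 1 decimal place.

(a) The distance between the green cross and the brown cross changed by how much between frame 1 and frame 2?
-2.0

Distance in frame 1: 5.0. Distance in frame 2: 3.0.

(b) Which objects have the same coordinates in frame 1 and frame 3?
none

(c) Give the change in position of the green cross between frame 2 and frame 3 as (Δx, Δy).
(-4.1, -2.4)

The green cross was at (6.7, 11.2) in frame 2 and (2.6, 8.8) in frame 3.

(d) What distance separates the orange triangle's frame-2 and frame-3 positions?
1.2

The orange triangle moved from (6.6, 1.5) to (5.5, 1.9), a distance of √(1.1² + 0.4²) ≈ 1.2.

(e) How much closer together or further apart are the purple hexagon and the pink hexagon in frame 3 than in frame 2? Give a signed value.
+2.3

Distance in frame 2: 2.4. Distance in frame 3: 4.7.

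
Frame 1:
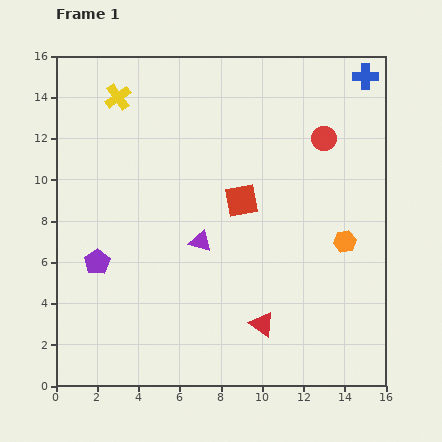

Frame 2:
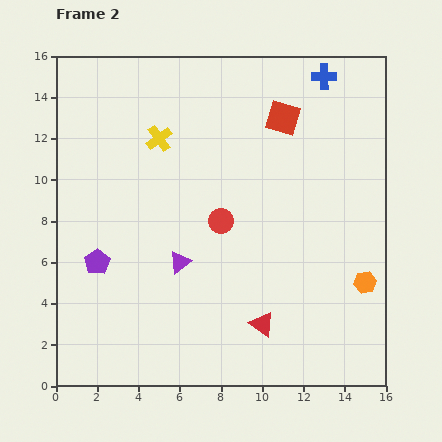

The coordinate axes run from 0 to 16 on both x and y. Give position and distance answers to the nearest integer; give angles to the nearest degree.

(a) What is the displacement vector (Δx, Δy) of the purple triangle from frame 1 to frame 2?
(-1, -1)

The purple triangle was at (7, 7) in frame 1 and (6, 6) in frame 2.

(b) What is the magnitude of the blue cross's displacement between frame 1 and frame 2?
2

The blue cross moved from (15, 15) to (13, 15), a distance of √(2² + 0²) ≈ 2.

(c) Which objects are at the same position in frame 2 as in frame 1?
the purple pentagon, the red triangle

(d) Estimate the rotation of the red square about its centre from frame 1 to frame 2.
27° clockwise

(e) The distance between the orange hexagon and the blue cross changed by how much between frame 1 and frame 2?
+2

Distance in frame 1: 8. Distance in frame 2: 10.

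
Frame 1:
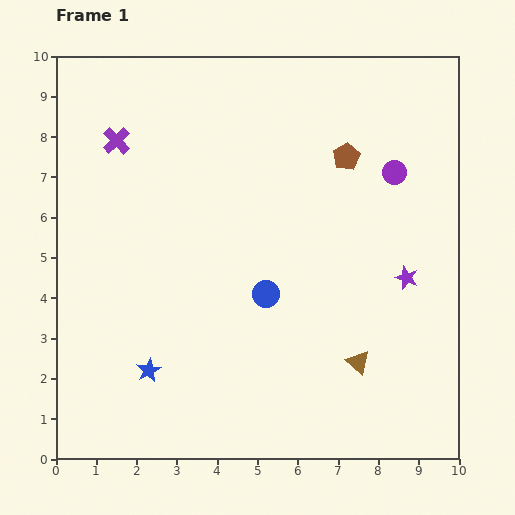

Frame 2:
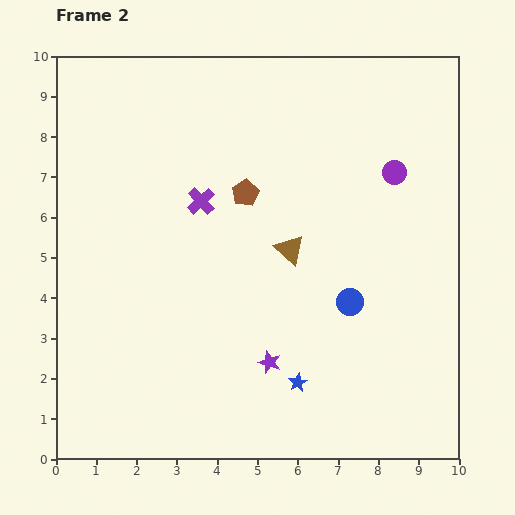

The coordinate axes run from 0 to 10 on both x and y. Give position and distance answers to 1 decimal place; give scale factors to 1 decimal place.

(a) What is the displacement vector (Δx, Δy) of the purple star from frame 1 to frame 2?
(-3.4, -2.1)

The purple star was at (8.7, 4.5) in frame 1 and (5.3, 2.4) in frame 2.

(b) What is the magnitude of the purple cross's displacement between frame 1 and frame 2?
2.6

The purple cross moved from (1.5, 7.9) to (3.6, 6.4), a distance of √(2.1² + 1.5²) ≈ 2.6.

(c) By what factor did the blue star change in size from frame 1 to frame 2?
0.8×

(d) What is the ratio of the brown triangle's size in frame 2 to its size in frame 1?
1.3×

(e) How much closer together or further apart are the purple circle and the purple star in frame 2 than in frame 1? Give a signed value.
+3.0

Distance in frame 1: 2.6. Distance in frame 2: 5.6.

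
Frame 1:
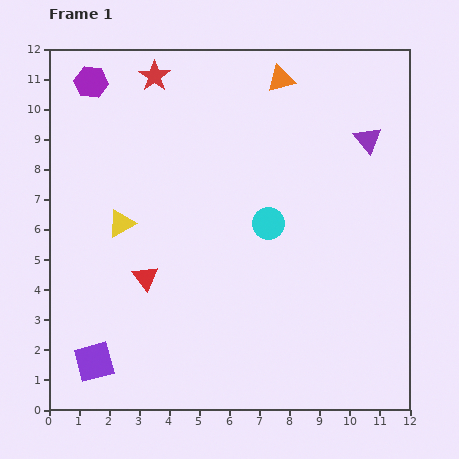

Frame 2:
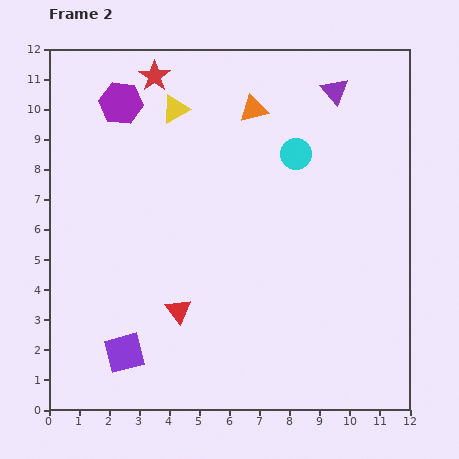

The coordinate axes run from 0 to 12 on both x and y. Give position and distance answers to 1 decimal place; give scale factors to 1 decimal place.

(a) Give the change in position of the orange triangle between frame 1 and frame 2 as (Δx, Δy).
(-0.9, -1.0)

The orange triangle was at (7.7, 11.0) in frame 1 and (6.8, 10.0) in frame 2.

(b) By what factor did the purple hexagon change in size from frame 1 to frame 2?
1.3×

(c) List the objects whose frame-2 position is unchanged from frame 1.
the red star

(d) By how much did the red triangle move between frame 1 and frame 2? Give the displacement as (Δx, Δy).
(1.1, -1.1)

The red triangle was at (3.2, 4.4) in frame 1 and (4.3, 3.3) in frame 2.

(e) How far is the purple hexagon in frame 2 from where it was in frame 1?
1.2

The purple hexagon moved from (1.4, 10.9) to (2.4, 10.2), a distance of √(1.0² + 0.7²) ≈ 1.2.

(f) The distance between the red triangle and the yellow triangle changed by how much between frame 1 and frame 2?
+4.7

Distance in frame 1: 2.0. Distance in frame 2: 6.7.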